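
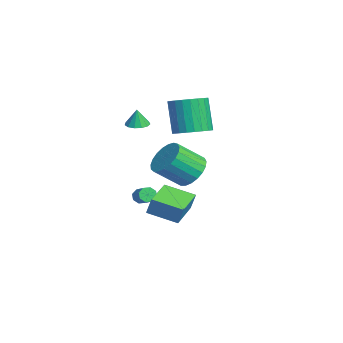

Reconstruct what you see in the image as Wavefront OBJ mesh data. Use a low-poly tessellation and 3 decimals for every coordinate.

v -1.623 -0.102 2.131
v -1.011 -0.346 2.085
v -1.557 -0.138 3.169
v -0.976 0.024 2.095
v -1.146 0.354 2.117
v -1.467 0.539 2.144
v -1.838 0.521 2.166
v -2.14 0.305 2.178
v -2.278 -0.04 2.175
v -2.208 -0.405 2.158
v -1.952 -0.674 2.132
v -1.592 -0.761 2.106
v -1.241 -0.639 2.089
v -1.908 2.821 1.263
v -0.918 2.757 1.663
v -1.742 2.636 3.678
v -2.732 2.699 3.277
v -0.98 3.17 1.663
v -1.803 3.049 3.678
v -1.183 3.53 1.602
v -2.006 3.408 3.617
v -1.496 3.782 1.489
v -2.319 3.66 3.504
v -1.872 3.887 1.342
v -2.696 3.766 3.357
v -2.254 3.83 1.182
v -3.077 3.709 3.197
v -2.583 3.62 1.035
v -3.406 3.498 3.05
v -2.809 3.288 0.923
v -3.633 3.166 2.937
v -2.898 2.884 0.862
v -3.722 2.763 2.877
v -2.837 2.471 0.862
v -3.66 2.35 2.877
v -2.634 2.112 0.923
v -3.457 1.99 2.938
v -2.321 1.86 1.036
v -3.144 1.738 3.051
v -1.944 1.754 1.183
v -2.768 1.633 3.198
v -1.563 1.811 1.343
v -2.386 1.69 3.358
v -1.234 2.022 1.49
v -2.057 1.9 3.505
v -1.007 2.354 1.603
v -1.831 2.232 3.617
v 3.462 1.881 0.773
v 3.822 1.277 -0.007
v 3.998 -0.084 1.126
v 3.638 0.519 1.907
v 4.19 1.454 0.148
v 4.366 0.093 1.281
v 4.432 1.705 0.411
v 4.608 0.343 1.545
v 4.506 1.985 0.737
v 4.682 0.624 1.871
v 4.4 2.248 1.069
v 4.576 0.887 2.203
v 4.132 2.447 1.35
v 4.308 1.086 2.484
v 3.748 2.549 1.532
v 3.923 1.187 2.665
v 3.314 2.534 1.582
v 3.49 1.173 2.715
v 2.906 2.407 1.492
v 3.082 1.046 2.625
v 2.594 2.189 1.278
v 2.77 0.827 2.411
v 2.433 1.917 0.977
v 2.608 0.556 2.11
v 2.449 1.639 0.641
v 2.625 0.278 1.774
v 2.64 1.403 0.327
v 2.816 0.042 1.46
v 2.974 1.25 0.091
v 3.15 -0.112 1.224
v 3.392 1.205 -0.027
v 3.568 -0.156 1.106
v -2.63 0.202 -3.566
v -2.447 0.42 -3.989
v -1.427 0.637 -3.437
v -1.61 0.418 -3.014
v -2.628 0.675 -3.756
v -1.608 0.892 -3.203
v -2.81 0.653 -3.411
v -1.79 0.87 -2.858
v -2.887 0.366 -3.158
v -1.867 0.583 -2.605
v -2.813 -0.017 -3.143
v -1.793 0.2 -2.591
v -2.632 -0.272 -3.377
v -1.612 -0.055 -2.824
v -2.45 -0.25 -3.722
v -1.43 -0.033 -3.169
v -2.373 0.037 -3.975
v -1.353 0.254 -3.422
v 2.095 0.467 -1.559
v 2.314 0.697 -0.569
v 2.806 1.929 -2.056
v 3.025 2.159 -1.066
v 3.835 -0.439 -1.734
v 4.054 -0.209 -0.744
v 4.546 1.023 -2.231
v 4.765 1.253 -1.241
f 2 1 4
f 2 4 3
f 4 1 5
f 4 5 3
f 5 1 6
f 5 6 3
f 6 1 7
f 6 7 3
f 7 1 8
f 7 8 3
f 8 1 9
f 8 9 3
f 9 1 10
f 9 10 3
f 10 1 11
f 10 11 3
f 11 1 12
f 11 12 3
f 12 1 13
f 12 13 3
f 13 1 2
f 13 2 3
f 15 14 18
f 15 18 16
f 16 18 19
f 16 19 17
f 18 14 20
f 18 20 19
f 19 20 21
f 19 21 17
f 20 14 22
f 20 22 21
f 21 22 23
f 21 23 17
f 22 14 24
f 22 24 23
f 23 24 25
f 23 25 17
f 24 14 26
f 24 26 25
f 25 26 27
f 25 27 17
f 26 14 28
f 26 28 27
f 27 28 29
f 27 29 17
f 28 14 30
f 28 30 29
f 29 30 31
f 29 31 17
f 30 14 32
f 30 32 31
f 31 32 33
f 31 33 17
f 32 14 34
f 32 34 33
f 33 34 35
f 33 35 17
f 34 14 36
f 34 36 35
f 35 36 37
f 35 37 17
f 36 14 38
f 36 38 37
f 37 38 39
f 37 39 17
f 38 14 40
f 38 40 39
f 39 40 41
f 39 41 17
f 40 14 42
f 40 42 41
f 41 42 43
f 41 43 17
f 42 14 44
f 42 44 43
f 43 44 45
f 43 45 17
f 44 14 46
f 44 46 45
f 45 46 47
f 45 47 17
f 46 14 15
f 46 15 47
f 47 15 16
f 47 16 17
f 49 48 52
f 49 52 50
f 50 52 53
f 50 53 51
f 52 48 54
f 52 54 53
f 53 54 55
f 53 55 51
f 54 48 56
f 54 56 55
f 55 56 57
f 55 57 51
f 56 48 58
f 56 58 57
f 57 58 59
f 57 59 51
f 58 48 60
f 58 60 59
f 59 60 61
f 59 61 51
f 60 48 62
f 60 62 61
f 61 62 63
f 61 63 51
f 62 48 64
f 62 64 63
f 63 64 65
f 63 65 51
f 64 48 66
f 64 66 65
f 65 66 67
f 65 67 51
f 66 48 68
f 66 68 67
f 67 68 69
f 67 69 51
f 68 48 70
f 68 70 69
f 69 70 71
f 69 71 51
f 70 48 72
f 70 72 71
f 71 72 73
f 71 73 51
f 72 48 74
f 72 74 73
f 73 74 75
f 73 75 51
f 74 48 76
f 74 76 75
f 75 76 77
f 75 77 51
f 76 48 78
f 76 78 77
f 77 78 79
f 77 79 51
f 78 48 49
f 78 49 79
f 79 49 50
f 79 50 51
f 81 80 84
f 81 84 82
f 82 84 85
f 82 85 83
f 84 80 86
f 84 86 85
f 85 86 87
f 85 87 83
f 86 80 88
f 86 88 87
f 87 88 89
f 87 89 83
f 88 80 90
f 88 90 89
f 89 90 91
f 89 91 83
f 90 80 92
f 90 92 91
f 91 92 93
f 91 93 83
f 92 80 94
f 92 94 93
f 93 94 95
f 93 95 83
f 94 80 96
f 94 96 95
f 95 96 97
f 95 97 83
f 96 80 81
f 96 81 97
f 97 81 82
f 97 82 83
f 99 101 98
f 102 99 98
f 98 101 100
f 100 102 98
f 99 105 101
f 103 99 102
f 103 105 99
f 101 105 100
f 104 102 100
f 100 105 104
f 104 103 102
f 105 103 104



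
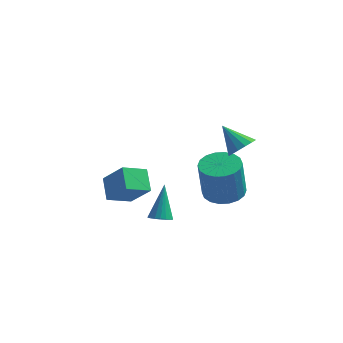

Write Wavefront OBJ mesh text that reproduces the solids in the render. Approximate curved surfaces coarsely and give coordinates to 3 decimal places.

v 3.82 -0.793 1.782
v 4.244 -0.983 2.319
v 2.86 -0.347 2.698
v 4.335 -0.635 2.245
v 4.288 -0.329 2.046
v 4.116 -0.148 1.777
v 3.864 -0.14 1.509
v 3.601 -0.306 1.315
v 3.396 -0.604 1.245
v 3.305 -0.952 1.32
v 3.352 -1.258 1.518
v 3.525 -1.439 1.787
v 3.776 -1.447 2.055
v 4.039 -1.281 2.25
v 0.269 -0.641 -3.444
v 0.616 -0.265 -3.671
v 0.211 0.321 -1.936
v 0.391 -0.179 -3.735
v 0.142 -0.184 -3.741
v -0.082 -0.279 -3.688
v -0.236 -0.447 -3.587
v -0.291 -0.653 -3.458
v -0.235 -0.856 -3.326
v -0.079 -1.017 -3.217
v 0.146 -1.104 -3.153
v 0.395 -1.099 -3.147
v 0.619 -1.003 -3.2
v 0.774 -0.836 -3.301
v 0.828 -0.63 -3.43
v 0.772 -0.426 -3.562
v 3.008 -0.456 -1.333
v 3.741 -1.043 -1.364
v 3.605 -1.312 0.522
v 2.872 -0.724 0.553
v 3.922 -0.672 -1.298
v 3.786 -0.941 0.588
v 3.922 -0.258 -1.239
v 3.786 -0.527 0.647
v 3.741 0.117 -1.199
v 3.605 -0.152 0.688
v 3.415 0.379 -1.185
v 3.279 0.11 0.701
v 3.008 0.475 -1.2
v 2.872 0.206 0.686
v 2.601 0.387 -1.242
v 2.465 0.118 0.644
v 2.275 0.132 -1.302
v 2.139 -0.137 0.584
v 2.094 -0.239 -1.368
v 1.958 -0.508 0.518
v 2.094 -0.653 -1.427
v 1.958 -0.922 0.459
v 2.275 -1.028 -1.468
v 2.139 -1.297 0.419
v 2.601 -1.29 -1.481
v 2.465 -1.559 0.405
v 3.008 -1.386 -1.466
v 2.872 -1.655 0.42
v 3.415 -1.298 -1.424
v 3.279 -1.567 0.462
v -2.388 0.294 -3.374
v -2.812 1.229 -2.697
v -1.499 1.064 -3.88
v -1.923 1.999 -3.203
v -1.377 -0.099 -2.197
v -1.801 0.836 -1.52
v -0.488 0.671 -2.703
v -0.912 1.606 -2.026
f 2 1 4
f 2 4 3
f 4 1 5
f 4 5 3
f 5 1 6
f 5 6 3
f 6 1 7
f 6 7 3
f 7 1 8
f 7 8 3
f 8 1 9
f 8 9 3
f 9 1 10
f 9 10 3
f 10 1 11
f 10 11 3
f 11 1 12
f 11 12 3
f 12 1 13
f 12 13 3
f 13 1 14
f 13 14 3
f 14 1 2
f 14 2 3
f 16 15 18
f 16 18 17
f 18 15 19
f 18 19 17
f 19 15 20
f 19 20 17
f 20 15 21
f 20 21 17
f 21 15 22
f 21 22 17
f 22 15 23
f 22 23 17
f 23 15 24
f 23 24 17
f 24 15 25
f 24 25 17
f 25 15 26
f 25 26 17
f 26 15 27
f 26 27 17
f 27 15 28
f 27 28 17
f 28 15 29
f 28 29 17
f 29 15 30
f 29 30 17
f 30 15 16
f 30 16 17
f 32 31 35
f 32 35 33
f 33 35 36
f 33 36 34
f 35 31 37
f 35 37 36
f 36 37 38
f 36 38 34
f 37 31 39
f 37 39 38
f 38 39 40
f 38 40 34
f 39 31 41
f 39 41 40
f 40 41 42
f 40 42 34
f 41 31 43
f 41 43 42
f 42 43 44
f 42 44 34
f 43 31 45
f 43 45 44
f 44 45 46
f 44 46 34
f 45 31 47
f 45 47 46
f 46 47 48
f 46 48 34
f 47 31 49
f 47 49 48
f 48 49 50
f 48 50 34
f 49 31 51
f 49 51 50
f 50 51 52
f 50 52 34
f 51 31 53
f 51 53 52
f 52 53 54
f 52 54 34
f 53 31 55
f 53 55 54
f 54 55 56
f 54 56 34
f 55 31 57
f 55 57 56
f 56 57 58
f 56 58 34
f 57 31 59
f 57 59 58
f 58 59 60
f 58 60 34
f 59 31 32
f 59 32 60
f 60 32 33
f 60 33 34
f 62 64 61
f 65 62 61
f 61 64 63
f 63 65 61
f 62 68 64
f 66 62 65
f 66 68 62
f 64 68 63
f 67 65 63
f 63 68 67
f 67 66 65
f 68 66 67



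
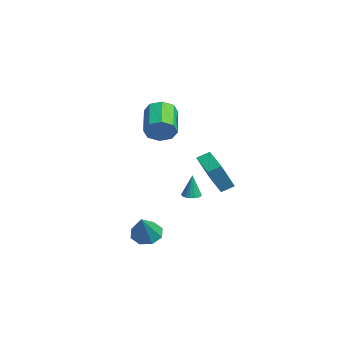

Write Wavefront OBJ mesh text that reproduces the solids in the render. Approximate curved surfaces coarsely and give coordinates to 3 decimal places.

v -2.651 1.328 -2.784
v -2.313 0.869 -2.785
v -2.589 1.372 -1.256
v -2.139 1.078 -2.798
v -2.081 1.345 -2.807
v -2.155 1.608 -2.812
v -2.341 1.807 -2.81
v -2.599 1.896 -2.802
v -2.869 1.855 -2.79
v -3.088 1.694 -2.777
v -3.208 1.449 -2.765
v -3.199 1.176 -2.758
v -3.065 0.938 -2.756
v -2.836 0.79 -2.761
v -2.565 0.765 -2.772
v -1.153 1.895 -0.936
v -1.094 2.644 -0.56
v 0.517 2.004 -1.415
v 0.576 2.753 -1.039
v -0.576 0.947 0.859
v -0.517 1.696 1.235
v 1.094 1.056 0.38
v 1.153 1.805 0.756
v -0.059 -1.212 3.216
v 0.394 -0.622 3.758
v -1.347 -0.079 4.625
v -1.801 -0.668 4.084
v 0.185 -0.327 3.153
v -1.556 0.216 4.021
v -0.167 -0.55 2.586
v -1.908 -0.007 3.453
v -0.456 -1.161 2.388
v -2.198 -0.617 3.255
v -0.513 -1.801 2.675
v -2.254 -1.258 3.542
v -0.304 -2.096 3.279
v -2.045 -1.553 4.147
v 0.048 -1.873 3.847
v -1.693 -1.33 4.714
v 0.338 -1.263 4.045
v -1.404 -0.719 4.912
v 1.469 -2.45 -3.552
v 1.942 -2.985 -4.099
v 2.571 -3.05 -2.008
v 2.214 -2.354 -4.047
v 2.049 -1.779 -3.706
v 1.544 -1.597 -3.274
v 0.995 -1.914 -3.005
v 0.723 -2.545 -3.056
v 0.888 -3.12 -3.398
v 1.393 -3.302 -3.83
f 2 1 4
f 2 4 3
f 4 1 5
f 4 5 3
f 5 1 6
f 5 6 3
f 6 1 7
f 6 7 3
f 7 1 8
f 7 8 3
f 8 1 9
f 8 9 3
f 9 1 10
f 9 10 3
f 10 1 11
f 10 11 3
f 11 1 12
f 11 12 3
f 12 1 13
f 12 13 3
f 13 1 14
f 13 14 3
f 14 1 15
f 14 15 3
f 15 1 2
f 15 2 3
f 17 19 16
f 20 17 16
f 16 19 18
f 18 20 16
f 17 23 19
f 21 17 20
f 21 23 17
f 19 23 18
f 22 20 18
f 18 23 22
f 22 21 20
f 23 21 22
f 25 24 28
f 25 28 26
f 26 28 29
f 26 29 27
f 28 24 30
f 28 30 29
f 29 30 31
f 29 31 27
f 30 24 32
f 30 32 31
f 31 32 33
f 31 33 27
f 32 24 34
f 32 34 33
f 33 34 35
f 33 35 27
f 34 24 36
f 34 36 35
f 35 36 37
f 35 37 27
f 36 24 38
f 36 38 37
f 37 38 39
f 37 39 27
f 38 24 40
f 38 40 39
f 39 40 41
f 39 41 27
f 40 24 25
f 40 25 41
f 41 25 26
f 41 26 27
f 43 42 45
f 43 45 44
f 45 42 46
f 45 46 44
f 46 42 47
f 46 47 44
f 47 42 48
f 47 48 44
f 48 42 49
f 48 49 44
f 49 42 50
f 49 50 44
f 50 42 51
f 50 51 44
f 51 42 43
f 51 43 44



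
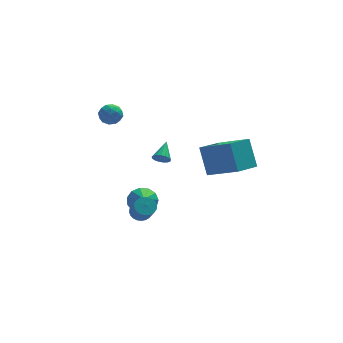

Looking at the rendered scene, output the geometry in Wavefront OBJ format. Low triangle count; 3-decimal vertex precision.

v -2.618 0.818 -1.515
v -2.215 1.256 -0.895
v -2.782 -0.718 -0.325
v -2.688 1.348 -0.842
v -3.139 1.271 -1.002
v -3.424 1.051 -1.326
v -3.454 0.756 -1.709
v -3.218 0.481 -2.032
v -2.792 0.313 -2.19
v -2.311 0.305 -2.134
v -1.927 0.46 -1.882
v -1.763 0.729 -1.513
v -1.87 1.025 -1.145
v -3.258 -2.612 0.007
v -3.005 -2.181 0.337
v -2.868 -3.016 1.324
v -3.122 -3.448 0.993
v -3.231 -2.153 0.391
v -3.094 -2.988 1.378
v -3.461 -2.196 0.387
v -3.324 -3.031 1.374
v -3.66 -2.301 0.325
v -3.524 -3.136 1.312
v -3.799 -2.455 0.215
v -3.662 -3.29 1.202
v -3.854 -2.632 0.073
v -3.718 -3.467 1.06
v -3.82 -2.806 -0.08
v -3.683 -3.641 0.907
v -3.699 -2.951 -0.219
v -3.563 -3.786 0.768
v -3.512 -3.044 -0.324
v -3.375 -3.879 0.663
v -3.286 -3.072 -0.378
v -3.149 -3.907 0.609
v -3.056 -3.029 -0.374
v -2.919 -3.864 0.613
v -2.856 -2.924 -0.312
v -2.72 -3.759 0.675
v -2.718 -2.77 -0.202
v -2.581 -3.605 0.785
v -2.662 -2.593 -0.06
v -2.526 -3.428 0.927
v -2.697 -2.419 0.093
v -2.56 -3.254 1.08
v -2.817 -2.274 0.232
v -2.681 -3.109 1.219
v -1.471 1.517 1.245
v -1.292 1.73 0.794
v -1.009 2.543 1.915
v -1.527 1.822 0.816
v -1.75 1.844 0.935
v -1.908 1.791 1.126
v -1.967 1.675 1.344
v -1.911 1.523 1.539
v -1.755 1.369 1.667
v -1.534 1.249 1.698
v -1.298 1.191 1.626
v -1.102 1.207 1.466
v -0.99 1.294 1.255
v -0.988 1.432 1.043
v -1.097 1.589 0.876
v -3.708 4.318 3.711
v -3.262 3.806 3.455
v -4.498 3.494 3.985
v -4.052 2.982 3.729
v -3.882 3.34 4.336
v -3.394 3.849 4.167
v -4.366 3.451 3.273
v -3.878 3.96 3.104
v -3.669 3.27 3.184
v -3.37 3.201 3.841
v -4.39 4.099 3.599
v -4.091 4.03 4.256
v -3.416 4.134 3.559
v -4.344 3.166 3.881
v -4.244 3.376 4.238
v -3.982 3.075 4.087
v -3.493 4.16 3.978
v -3.231 3.859 3.827
v -3.595 3.585 4.345
v -4.529 3.441 3.613
v -4.267 3.14 3.462
v -3.778 4.225 3.353
v -3.516 3.924 3.202
v -4.165 3.715 3.095
v -3.393 3.518 3.249
v -3.857 3.034 3.41
v -4.042 3.31 3.142
v -3.755 3.609 3.043
v -3.217 3.478 3.636
v -3.681 2.994 3.796
v -3.581 3.204 4.154
v -3.294 3.503 4.054
v -3.456 3.163 3.476
v -4.079 4.306 3.644
v -4.543 3.822 3.804
v -4.466 3.797 3.386
v -4.179 4.096 3.286
v -3.903 4.266 4.03
v -4.367 3.782 4.191
v -4.005 3.691 4.397
v -3.718 3.99 4.298
v -4.304 4.137 3.964
v 0.103 -3.267 2.858
v -0.138 -2.375 4.403
v 1.293 -2.299 2.485
v 1.053 -1.407 4.029
v 1.447 -4.553 3.811
v 1.207 -3.661 5.355
v 2.638 -3.585 3.437
v 2.397 -2.693 4.982
f 2 1 4
f 2 4 3
f 4 1 5
f 4 5 3
f 5 1 6
f 5 6 3
f 6 1 7
f 6 7 3
f 7 1 8
f 7 8 3
f 8 1 9
f 8 9 3
f 9 1 10
f 9 10 3
f 10 1 11
f 10 11 3
f 11 1 12
f 11 12 3
f 12 1 13
f 12 13 3
f 13 1 2
f 13 2 3
f 15 14 18
f 15 18 16
f 16 18 19
f 16 19 17
f 18 14 20
f 18 20 19
f 19 20 21
f 19 21 17
f 20 14 22
f 20 22 21
f 21 22 23
f 21 23 17
f 22 14 24
f 22 24 23
f 23 24 25
f 23 25 17
f 24 14 26
f 24 26 25
f 25 26 27
f 25 27 17
f 26 14 28
f 26 28 27
f 27 28 29
f 27 29 17
f 28 14 30
f 28 30 29
f 29 30 31
f 29 31 17
f 30 14 32
f 30 32 31
f 31 32 33
f 31 33 17
f 32 14 34
f 32 34 33
f 33 34 35
f 33 35 17
f 34 14 36
f 34 36 35
f 35 36 37
f 35 37 17
f 36 14 38
f 36 38 37
f 37 38 39
f 37 39 17
f 38 14 40
f 38 40 39
f 39 40 41
f 39 41 17
f 40 14 42
f 40 42 41
f 41 42 43
f 41 43 17
f 42 14 44
f 42 44 43
f 43 44 45
f 43 45 17
f 44 14 46
f 44 46 45
f 45 46 47
f 45 47 17
f 46 14 15
f 46 15 47
f 47 15 16
f 47 16 17
f 49 48 51
f 49 51 50
f 51 48 52
f 51 52 50
f 52 48 53
f 52 53 50
f 53 48 54
f 53 54 50
f 54 48 55
f 54 55 50
f 55 48 56
f 55 56 50
f 56 48 57
f 56 57 50
f 57 48 58
f 57 58 50
f 58 48 59
f 58 59 50
f 59 48 60
f 59 60 50
f 60 48 61
f 60 61 50
f 61 48 62
f 61 62 50
f 62 48 49
f 62 49 50
f 63 100 79
f 100 74 103
f 79 103 68
f 100 103 79
f 63 79 75
f 79 68 80
f 75 80 64
f 79 80 75
f 63 75 84
f 75 64 85
f 84 85 70
f 75 85 84
f 63 84 96
f 84 70 99
f 96 99 73
f 84 99 96
f 63 96 100
f 96 73 104
f 100 104 74
f 96 104 100
f 64 80 91
f 80 68 94
f 91 94 72
f 80 94 91
f 68 103 81
f 103 74 102
f 81 102 67
f 103 102 81
f 74 104 101
f 104 73 97
f 101 97 65
f 104 97 101
f 73 99 98
f 99 70 86
f 98 86 69
f 99 86 98
f 70 85 90
f 85 64 87
f 90 87 71
f 85 87 90
f 66 92 78
f 92 72 93
f 78 93 67
f 92 93 78
f 66 78 76
f 78 67 77
f 76 77 65
f 78 77 76
f 66 76 83
f 76 65 82
f 83 82 69
f 76 82 83
f 66 83 88
f 83 69 89
f 88 89 71
f 83 89 88
f 66 88 92
f 88 71 95
f 92 95 72
f 88 95 92
f 67 93 81
f 93 72 94
f 81 94 68
f 93 94 81
f 65 77 101
f 77 67 102
f 101 102 74
f 77 102 101
f 69 82 98
f 82 65 97
f 98 97 73
f 82 97 98
f 71 89 90
f 89 69 86
f 90 86 70
f 89 86 90
f 72 95 91
f 95 71 87
f 91 87 64
f 95 87 91
f 106 108 105
f 109 106 105
f 105 108 107
f 107 109 105
f 106 112 108
f 110 106 109
f 110 112 106
f 108 112 107
f 111 109 107
f 107 112 111
f 111 110 109
f 112 110 111



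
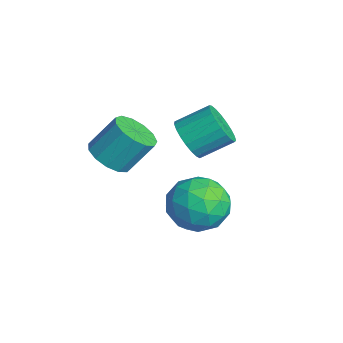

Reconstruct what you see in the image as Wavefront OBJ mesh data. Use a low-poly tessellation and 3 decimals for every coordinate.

v -3.12 -1.911 0.81
v -2.852 -1.638 0.285
v -2.732 -0.756 0.804
v -3 -1.029 1.33
v -3.114 -1.581 0.25
v -2.994 -0.7 0.769
v -3.377 -1.582 0.312
v -3.257 -0.701 0.831
v -3.595 -1.639 0.46
v -3.475 -0.758 0.979
v -3.732 -1.744 0.668
v -3.612 -0.862 1.188
v -3.763 -1.877 0.902
v -3.643 -0.996 1.421
v -3.682 -2.016 1.119
v -3.562 -1.135 1.638
v -3.505 -2.137 1.283
v -3.385 -1.256 1.802
v -3.26 -2.219 1.365
v -3.14 -1.337 1.885
v -2.992 -2.247 1.352
v -2.872 -1.366 1.871
v -2.746 -2.217 1.244
v -2.626 -1.336 1.764
v -2.564 -2.135 1.062
v -2.444 -1.253 1.581
v -2.479 -2.013 0.836
v -2.359 -1.132 1.356
v -2.504 -1.874 0.606
v -2.384 -0.993 1.125
v -2.636 -1.741 0.411
v -2.516 -0.86 0.93
v -0.651 -2.128 1.181
v -0.059 -1.795 0.667
v -0.841 -3.165 0.293
v -0.249 -2.832 -0.221
v -0.022 -3.166 0.528
v 0.095 -2.525 1.077
v -0.995 -2.435 -0.117
v -0.878 -1.794 0.432
v -0.272 -1.985 -0.136
v 0.329 -2.437 0.263
v -1.229 -2.523 0.697
v -0.628 -2.975 1.096
v -0.338 -1.871 1.002
v -0.562 -3.089 -0.042
v -0.428 -3.286 0.399
v -0.081 -3.09 0.096
v -0.247 -2.3 1.243
v 0.1 -2.104 0.941
v 0.122 -2.91 0.86
v -1 -2.856 0.019
v -0.653 -2.66 -0.283
v -0.819 -1.87 0.864
v -0.472 -1.674 0.561
v -1.022 -2.05 0.1
v -0.116 -1.787 0.228
v -0.227 -2.396 -0.294
v -0.666 -2.162 -0.233
v -0.597 -1.786 0.089
v 0.238 -2.052 0.462
v 0.126 -2.662 -0.06
v 0.259 -2.858 0.381
v 0.329 -2.482 0.704
v 0.113 -2.164 -0.01
v -1.026 -2.298 1.02
v -1.138 -2.908 0.498
v -1.229 -2.478 0.256
v -1.159 -2.102 0.579
v -0.673 -2.564 1.254
v -0.784 -3.173 0.732
v -0.303 -3.174 0.871
v -0.234 -2.798 1.193
v -1.013 -2.796 0.97
v -2.709 -4.071 0.918
v -2.109 -4.293 1.036
v -2.032 -3.61 1.921
v -2.631 -3.389 1.802
v -2.071 -4.006 0.811
v -1.993 -3.324 1.696
v -2.235 -3.74 0.621
v -2.157 -3.058 1.505
v -2.55 -3.579 0.524
v -2.472 -2.897 1.409
v -2.915 -3.574 0.553
v -2.837 -2.892 1.437
v -3.214 -3.728 0.697
v -3.137 -3.045 1.582
v -3.354 -3.99 0.911
v -3.276 -3.307 1.796
v -3.288 -4.278 1.128
v -3.21 -3.595 2.013
v -3.039 -4.5 1.278
v -2.961 -3.818 2.162
v -2.685 -4.587 1.313
v -2.607 -3.904 2.198
v -2.338 -4.509 1.223
v -2.26 -3.827 2.108
f 2 1 5
f 2 5 3
f 3 5 6
f 3 6 4
f 5 1 7
f 5 7 6
f 6 7 8
f 6 8 4
f 7 1 9
f 7 9 8
f 8 9 10
f 8 10 4
f 9 1 11
f 9 11 10
f 10 11 12
f 10 12 4
f 11 1 13
f 11 13 12
f 12 13 14
f 12 14 4
f 13 1 15
f 13 15 14
f 14 15 16
f 14 16 4
f 15 1 17
f 15 17 16
f 16 17 18
f 16 18 4
f 17 1 19
f 17 19 18
f 18 19 20
f 18 20 4
f 19 1 21
f 19 21 20
f 20 21 22
f 20 22 4
f 21 1 23
f 21 23 22
f 22 23 24
f 22 24 4
f 23 1 25
f 23 25 24
f 24 25 26
f 24 26 4
f 25 1 27
f 25 27 26
f 26 27 28
f 26 28 4
f 27 1 29
f 27 29 28
f 28 29 30
f 28 30 4
f 29 1 31
f 29 31 30
f 30 31 32
f 30 32 4
f 31 1 2
f 31 2 32
f 32 2 3
f 32 3 4
f 33 70 49
f 70 44 73
f 49 73 38
f 70 73 49
f 33 49 45
f 49 38 50
f 45 50 34
f 49 50 45
f 33 45 54
f 45 34 55
f 54 55 40
f 45 55 54
f 33 54 66
f 54 40 69
f 66 69 43
f 54 69 66
f 33 66 70
f 66 43 74
f 70 74 44
f 66 74 70
f 34 50 61
f 50 38 64
f 61 64 42
f 50 64 61
f 38 73 51
f 73 44 72
f 51 72 37
f 73 72 51
f 44 74 71
f 74 43 67
f 71 67 35
f 74 67 71
f 43 69 68
f 69 40 56
f 68 56 39
f 69 56 68
f 40 55 60
f 55 34 57
f 60 57 41
f 55 57 60
f 36 62 48
f 62 42 63
f 48 63 37
f 62 63 48
f 36 48 46
f 48 37 47
f 46 47 35
f 48 47 46
f 36 46 53
f 46 35 52
f 53 52 39
f 46 52 53
f 36 53 58
f 53 39 59
f 58 59 41
f 53 59 58
f 36 58 62
f 58 41 65
f 62 65 42
f 58 65 62
f 37 63 51
f 63 42 64
f 51 64 38
f 63 64 51
f 35 47 71
f 47 37 72
f 71 72 44
f 47 72 71
f 39 52 68
f 52 35 67
f 68 67 43
f 52 67 68
f 41 59 60
f 59 39 56
f 60 56 40
f 59 56 60
f 42 65 61
f 65 41 57
f 61 57 34
f 65 57 61
f 76 75 79
f 76 79 77
f 77 79 80
f 77 80 78
f 79 75 81
f 79 81 80
f 80 81 82
f 80 82 78
f 81 75 83
f 81 83 82
f 82 83 84
f 82 84 78
f 83 75 85
f 83 85 84
f 84 85 86
f 84 86 78
f 85 75 87
f 85 87 86
f 86 87 88
f 86 88 78
f 87 75 89
f 87 89 88
f 88 89 90
f 88 90 78
f 89 75 91
f 89 91 90
f 90 91 92
f 90 92 78
f 91 75 93
f 91 93 92
f 92 93 94
f 92 94 78
f 93 75 95
f 93 95 94
f 94 95 96
f 94 96 78
f 95 75 97
f 95 97 96
f 96 97 98
f 96 98 78
f 97 75 76
f 97 76 98
f 98 76 77
f 98 77 78



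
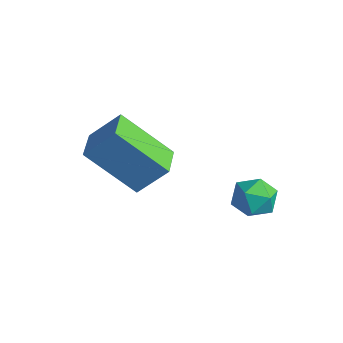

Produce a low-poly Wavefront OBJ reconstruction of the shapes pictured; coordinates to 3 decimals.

v 1.456 -0.057 -0.527
v 1.772 0.161 0.089
v 1.348 -1.141 -0.089
v 1.664 -0.923 0.527
v 1.001 -0.683 0.356
v 1.068 -0.014 0.085
v 2.052 -0.966 -0.085
v 2.119 -0.297 -0.356
v 2.141 -0.401 0.362
v 1.491 -0.227 0.634
v 1.629 -0.753 -0.634
v 0.979 -0.579 -0.362
v -1.341 -2.195 -0.105
v -2.479 -3.175 1.29
v -0.798 -1.483 0.838
v -1.936 -2.464 2.233
v -0.564 -2.936 0.007
v -1.702 -3.917 1.402
v -0.021 -2.225 0.95
v -1.159 -3.205 2.345
f 1 12 6
f 1 6 2
f 1 2 8
f 1 8 11
f 1 11 12
f 2 6 10
f 6 12 5
f 12 11 3
f 11 8 7
f 8 2 9
f 4 10 5
f 4 5 3
f 4 3 7
f 4 7 9
f 4 9 10
f 5 10 6
f 3 5 12
f 7 3 11
f 9 7 8
f 10 9 2
f 14 16 13
f 17 14 13
f 13 16 15
f 15 17 13
f 14 20 16
f 18 14 17
f 18 20 14
f 16 20 15
f 19 17 15
f 15 20 19
f 19 18 17
f 20 18 19



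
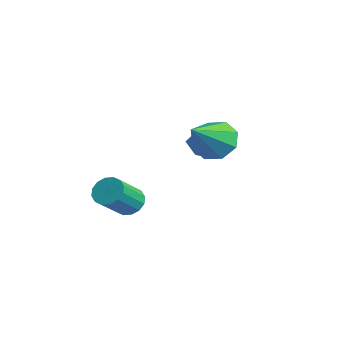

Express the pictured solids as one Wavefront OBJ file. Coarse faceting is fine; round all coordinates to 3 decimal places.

v 2.676 0.425 2.921
v 3.599 0.891 2.809
v 3.584 -1.085 4.119
v 3.199 1.155 3.445
v 2.493 0.991 3.774
v 1.894 0.495 3.604
v 1.753 -0.042 3.034
v 2.152 -0.306 2.398
v 2.858 -0.142 2.069
v 3.457 0.354 2.239
v -0.241 0.953 0.923
v -1.17 0.946 1.343
v -0.489 2.037 0.396
v -1.418 2.029 0.816
v 0.198 1.531 1.904
v -0.731 1.523 2.324
v -0.05 2.614 1.377
v -0.979 2.607 1.797
v -2.057 -1.273 -2.135
v -1.633 -0.721 -1.782
v -0.959 -1.976 -0.632
v -1.383 -2.527 -0.985
v -1.984 -0.727 -1.582
v -1.31 -1.982 -0.433
v -2.354 -0.879 -1.531
v -1.681 -2.134 -0.381
v -2.645 -1.136 -1.641
v -1.972 -2.391 -0.492
v -2.778 -1.43 -1.884
v -2.105 -2.685 -0.734
v -2.718 -1.682 -2.194
v -2.045 -2.936 -1.044
v -2.481 -1.824 -2.488
v -1.807 -3.079 -1.338
v -2.13 -1.818 -2.687
v -1.456 -3.073 -1.538
v -1.759 -1.666 -2.739
v -1.086 -2.921 -1.589
v -1.468 -1.409 -2.628
v -0.795 -2.664 -1.479
v -1.335 -1.115 -2.386
v -0.662 -2.37 -1.236
v -1.395 -0.864 -2.076
v -0.722 -2.118 -0.926
f 2 1 4
f 2 4 3
f 4 1 5
f 4 5 3
f 5 1 6
f 5 6 3
f 6 1 7
f 6 7 3
f 7 1 8
f 7 8 3
f 8 1 9
f 8 9 3
f 9 1 10
f 9 10 3
f 10 1 2
f 10 2 3
f 12 14 11
f 15 12 11
f 11 14 13
f 13 15 11
f 12 18 14
f 16 12 15
f 16 18 12
f 14 18 13
f 17 15 13
f 13 18 17
f 17 16 15
f 18 16 17
f 20 19 23
f 20 23 21
f 21 23 24
f 21 24 22
f 23 19 25
f 23 25 24
f 24 25 26
f 24 26 22
f 25 19 27
f 25 27 26
f 26 27 28
f 26 28 22
f 27 19 29
f 27 29 28
f 28 29 30
f 28 30 22
f 29 19 31
f 29 31 30
f 30 31 32
f 30 32 22
f 31 19 33
f 31 33 32
f 32 33 34
f 32 34 22
f 33 19 35
f 33 35 34
f 34 35 36
f 34 36 22
f 35 19 37
f 35 37 36
f 36 37 38
f 36 38 22
f 37 19 39
f 37 39 38
f 38 39 40
f 38 40 22
f 39 19 41
f 39 41 40
f 40 41 42
f 40 42 22
f 41 19 43
f 41 43 42
f 42 43 44
f 42 44 22
f 43 19 20
f 43 20 44
f 44 20 21
f 44 21 22



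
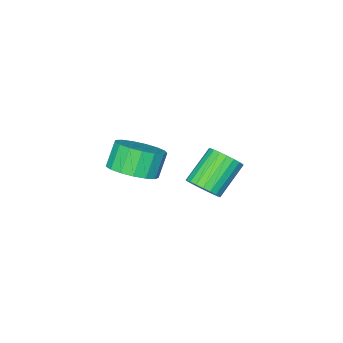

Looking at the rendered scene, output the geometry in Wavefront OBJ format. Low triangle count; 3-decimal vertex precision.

v 3.87 -2.199 1.763
v 4.804 -2.38 2.275
v 4.184 -2.541 3.349
v 3.25 -2.361 2.837
v 4.738 -1.868 2.315
v 4.118 -2.03 3.388
v 4.473 -1.433 2.227
v 3.853 -1.595 3.301
v 4.071 -1.173 2.034
v 3.451 -1.335 3.107
v 3.622 -1.148 1.778
v 3.002 -1.31 2.852
v 3.23 -1.364 1.519
v 2.61 -1.526 2.593
v 2.985 -1.771 1.316
v 2.365 -1.933 2.39
v 2.942 -2.277 1.216
v 2.322 -2.438 2.289
v 3.112 -2.764 1.241
v 2.492 -2.926 2.314
v 3.456 -3.122 1.385
v 2.836 -3.284 2.458
v 3.894 -3.269 1.616
v 3.274 -3.431 2.69
v 4.327 -3.17 1.881
v 3.707 -3.332 2.954
v 4.655 -2.85 2.119
v 4.035 -3.011 3.192
v 0.015 -2.178 -1.345
v 0.443 -1.711 -0.809
v -0.987 -1.815 0.422
v -1.415 -2.282 -0.115
v 0.27 -1.473 -0.989
v -1.16 -1.577 0.241
v 0.054 -1.357 -1.231
v -1.377 -1.461 -0.001
v -0.17 -1.383 -1.493
v -1.6 -1.486 -0.263
v -0.361 -1.546 -1.73
v -1.792 -1.65 -0.499
v -0.487 -1.819 -1.899
v -1.918 -1.922 -0.669
v -0.527 -2.153 -1.973
v -1.957 -2.257 -0.743
v -0.472 -2.492 -1.939
v -1.903 -2.596 -0.708
v -0.334 -2.777 -1.802
v -1.764 -2.881 -0.571
v -0.135 -2.958 -1.586
v -1.565 -3.062 -0.355
v 0.09 -3.005 -1.328
v -1.34 -3.108 -0.097
v 0.302 -2.908 -1.073
v -1.128 -3.012 0.157
v 0.465 -2.685 -0.866
v -0.966 -2.789 0.365
v 0.549 -2.375 -0.741
v -0.881 -2.478 0.49
v 0.542 -2.03 -0.721
v -0.889 -2.134 0.51
f 2 1 5
f 2 5 3
f 3 5 6
f 3 6 4
f 5 1 7
f 5 7 6
f 6 7 8
f 6 8 4
f 7 1 9
f 7 9 8
f 8 9 10
f 8 10 4
f 9 1 11
f 9 11 10
f 10 11 12
f 10 12 4
f 11 1 13
f 11 13 12
f 12 13 14
f 12 14 4
f 13 1 15
f 13 15 14
f 14 15 16
f 14 16 4
f 15 1 17
f 15 17 16
f 16 17 18
f 16 18 4
f 17 1 19
f 17 19 18
f 18 19 20
f 18 20 4
f 19 1 21
f 19 21 20
f 20 21 22
f 20 22 4
f 21 1 23
f 21 23 22
f 22 23 24
f 22 24 4
f 23 1 25
f 23 25 24
f 24 25 26
f 24 26 4
f 25 1 27
f 25 27 26
f 26 27 28
f 26 28 4
f 27 1 2
f 27 2 28
f 28 2 3
f 28 3 4
f 30 29 33
f 30 33 31
f 31 33 34
f 31 34 32
f 33 29 35
f 33 35 34
f 34 35 36
f 34 36 32
f 35 29 37
f 35 37 36
f 36 37 38
f 36 38 32
f 37 29 39
f 37 39 38
f 38 39 40
f 38 40 32
f 39 29 41
f 39 41 40
f 40 41 42
f 40 42 32
f 41 29 43
f 41 43 42
f 42 43 44
f 42 44 32
f 43 29 45
f 43 45 44
f 44 45 46
f 44 46 32
f 45 29 47
f 45 47 46
f 46 47 48
f 46 48 32
f 47 29 49
f 47 49 48
f 48 49 50
f 48 50 32
f 49 29 51
f 49 51 50
f 50 51 52
f 50 52 32
f 51 29 53
f 51 53 52
f 52 53 54
f 52 54 32
f 53 29 55
f 53 55 54
f 54 55 56
f 54 56 32
f 55 29 57
f 55 57 56
f 56 57 58
f 56 58 32
f 57 29 59
f 57 59 58
f 58 59 60
f 58 60 32
f 59 29 30
f 59 30 60
f 60 30 31
f 60 31 32



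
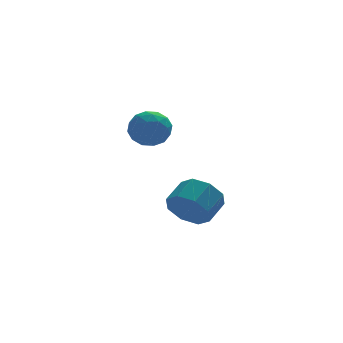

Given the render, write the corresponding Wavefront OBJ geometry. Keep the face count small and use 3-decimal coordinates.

v 2.84 3.465 1.46
v 3.388 2.951 0.724
v 1.832 2.109 1.656
v 2.38 1.595 0.92
v 2.821 1.809 1.85
v 3.444 2.648 1.729
v 1.776 2.412 0.651
v 2.399 3.251 0.53
v 2.731 2.301 0.224
v 3.376 1.928 0.965
v 1.844 3.132 1.415
v 2.489 2.759 2.156
v 3.203 3.327 1.075
v 2.017 1.733 1.305
v 2.277 1.859 1.852
v 2.599 1.557 1.42
v 3.235 3.149 1.666
v 3.558 2.847 1.233
v 3.224 2.175 1.895
v 1.662 2.213 1.147
v 1.985 1.911 0.714
v 2.621 3.503 0.96
v 2.943 3.201 0.528
v 1.996 2.885 0.485
v 3.138 2.643 0.348
v 2.546 1.846 0.464
v 2.191 2.326 0.305
v 2.557 2.819 0.234
v 3.518 2.424 0.784
v 2.925 1.627 0.899
v 3.184 1.753 1.446
v 3.551 2.245 1.375
v 3.131 2.041 0.49
v 2.295 3.433 1.481
v 1.702 2.636 1.596
v 1.669 2.815 1.005
v 2.036 3.307 0.934
v 2.674 3.214 1.916
v 2.082 2.417 2.032
v 2.663 2.241 2.146
v 3.029 2.734 2.075
v 2.089 3.019 1.89
v 2.779 -2.787 -1.682
v 3.571 -3.277 -2.209
v 4.453 -2.502 -1.605
v 3.661 -2.013 -1.078
v 3.279 -2.629 -2.615
v 4.16 -1.854 -2.011
v 2.694 -2.073 -2.474
v 3.576 -1.298 -1.87
v 2.159 -1.936 -1.869
v 3.041 -1.161 -1.265
v 1.987 -2.298 -1.155
v 2.869 -1.523 -0.551
v 2.28 -2.946 -0.749
v 3.161 -2.171 -0.145
v 2.864 -3.502 -0.89
v 3.746 -2.727 -0.286
v 3.399 -3.639 -1.495
v 4.281 -2.864 -0.891
f 1 38 17
f 38 12 41
f 17 41 6
f 38 41 17
f 1 17 13
f 17 6 18
f 13 18 2
f 17 18 13
f 1 13 22
f 13 2 23
f 22 23 8
f 13 23 22
f 1 22 34
f 22 8 37
f 34 37 11
f 22 37 34
f 1 34 38
f 34 11 42
f 38 42 12
f 34 42 38
f 2 18 29
f 18 6 32
f 29 32 10
f 18 32 29
f 6 41 19
f 41 12 40
f 19 40 5
f 41 40 19
f 12 42 39
f 42 11 35
f 39 35 3
f 42 35 39
f 11 37 36
f 37 8 24
f 36 24 7
f 37 24 36
f 8 23 28
f 23 2 25
f 28 25 9
f 23 25 28
f 4 30 16
f 30 10 31
f 16 31 5
f 30 31 16
f 4 16 14
f 16 5 15
f 14 15 3
f 16 15 14
f 4 14 21
f 14 3 20
f 21 20 7
f 14 20 21
f 4 21 26
f 21 7 27
f 26 27 9
f 21 27 26
f 4 26 30
f 26 9 33
f 30 33 10
f 26 33 30
f 5 31 19
f 31 10 32
f 19 32 6
f 31 32 19
f 3 15 39
f 15 5 40
f 39 40 12
f 15 40 39
f 7 20 36
f 20 3 35
f 36 35 11
f 20 35 36
f 9 27 28
f 27 7 24
f 28 24 8
f 27 24 28
f 10 33 29
f 33 9 25
f 29 25 2
f 33 25 29
f 44 43 47
f 44 47 45
f 45 47 48
f 45 48 46
f 47 43 49
f 47 49 48
f 48 49 50
f 48 50 46
f 49 43 51
f 49 51 50
f 50 51 52
f 50 52 46
f 51 43 53
f 51 53 52
f 52 53 54
f 52 54 46
f 53 43 55
f 53 55 54
f 54 55 56
f 54 56 46
f 55 43 57
f 55 57 56
f 56 57 58
f 56 58 46
f 57 43 59
f 57 59 58
f 58 59 60
f 58 60 46
f 59 43 44
f 59 44 60
f 60 44 45
f 60 45 46



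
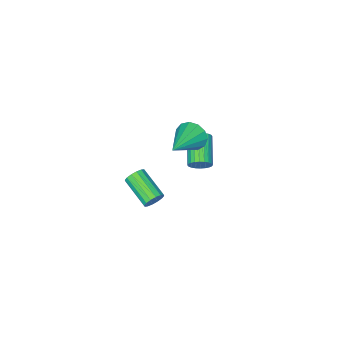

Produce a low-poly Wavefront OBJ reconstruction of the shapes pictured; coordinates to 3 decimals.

v -1.869 0.361 -0.547
v -1.434 0.202 -0.183
v -2.415 -0.94 0.492
v -2.851 -0.781 0.127
v -1.538 0.365 -0.059
v -2.52 -0.777 0.616
v -1.694 0.528 -0.009
v -2.675 -0.614 0.665
v -1.876 0.665 -0.042
v -2.857 -0.477 0.633
v -2.057 0.756 -0.151
v -3.038 -0.386 0.524
v -2.209 0.787 -0.321
v -3.19 -0.355 0.354
v -2.31 0.753 -0.525
v -3.291 -0.389 0.15
v -2.344 0.659 -0.732
v -3.325 -0.483 -0.058
v -2.305 0.52 -0.912
v -3.286 -0.622 -0.237
v -2.2 0.357 -1.036
v -3.182 -0.785 -0.361
v -2.045 0.194 -1.085
v -3.026 -0.948 -0.411
v -1.863 0.057 -1.053
v -2.844 -1.085 -0.378
v -1.682 -0.034 -0.944
v -2.663 -1.176 -0.269
v -1.53 -0.065 -0.774
v -2.511 -1.207 -0.099
v -1.429 -0.031 -0.57
v -2.41 -1.173 0.105
v -1.395 0.063 -0.362
v -2.376 -1.079 0.312
v 3.726 3.664 3.686
v 4.026 3.79 4.079
v 3.894 2.343 4.646
v 3.594 2.216 4.254
v 3.78 3.844 4.16
v 3.648 2.397 4.728
v 3.52 3.85 4.114
v 3.388 2.403 4.682
v 3.316 3.806 3.954
v 3.184 2.359 4.521
v 3.221 3.723 3.721
v 3.089 2.276 4.289
v 3.261 3.625 3.48
v 3.129 2.178 4.047
v 3.426 3.537 3.294
v 3.294 2.09 3.861
v 3.672 3.483 3.212
v 3.54 2.036 3.78
v 3.932 3.477 3.258
v 3.8 2.03 3.826
v 4.136 3.521 3.419
v 4.004 2.074 3.986
v 4.231 3.604 3.651
v 4.099 2.157 4.219
v 4.191 3.702 3.893
v 4.059 2.255 4.46
v -1.8 -0.183 1.388
v -1.424 -0.492 0.728
v -0.04 0.503 2.072
v -1.548 -0.061 0.617
v -1.753 0.331 0.751
v -1.973 0.56 1.087
v -2.138 0.552 1.518
v -2.196 0.312 1.908
v -2.128 -0.086 2.133
v -1.956 -0.515 2.121
v -1.735 -0.838 1.876
v -1.534 -0.954 1.476
v -1.418 -0.825 1.048
f 2 1 5
f 2 5 3
f 3 5 6
f 3 6 4
f 5 1 7
f 5 7 6
f 6 7 8
f 6 8 4
f 7 1 9
f 7 9 8
f 8 9 10
f 8 10 4
f 9 1 11
f 9 11 10
f 10 11 12
f 10 12 4
f 11 1 13
f 11 13 12
f 12 13 14
f 12 14 4
f 13 1 15
f 13 15 14
f 14 15 16
f 14 16 4
f 15 1 17
f 15 17 16
f 16 17 18
f 16 18 4
f 17 1 19
f 17 19 18
f 18 19 20
f 18 20 4
f 19 1 21
f 19 21 20
f 20 21 22
f 20 22 4
f 21 1 23
f 21 23 22
f 22 23 24
f 22 24 4
f 23 1 25
f 23 25 24
f 24 25 26
f 24 26 4
f 25 1 27
f 25 27 26
f 26 27 28
f 26 28 4
f 27 1 29
f 27 29 28
f 28 29 30
f 28 30 4
f 29 1 31
f 29 31 30
f 30 31 32
f 30 32 4
f 31 1 33
f 31 33 32
f 32 33 34
f 32 34 4
f 33 1 2
f 33 2 34
f 34 2 3
f 34 3 4
f 36 35 39
f 36 39 37
f 37 39 40
f 37 40 38
f 39 35 41
f 39 41 40
f 40 41 42
f 40 42 38
f 41 35 43
f 41 43 42
f 42 43 44
f 42 44 38
f 43 35 45
f 43 45 44
f 44 45 46
f 44 46 38
f 45 35 47
f 45 47 46
f 46 47 48
f 46 48 38
f 47 35 49
f 47 49 48
f 48 49 50
f 48 50 38
f 49 35 51
f 49 51 50
f 50 51 52
f 50 52 38
f 51 35 53
f 51 53 52
f 52 53 54
f 52 54 38
f 53 35 55
f 53 55 54
f 54 55 56
f 54 56 38
f 55 35 57
f 55 57 56
f 56 57 58
f 56 58 38
f 57 35 59
f 57 59 58
f 58 59 60
f 58 60 38
f 59 35 36
f 59 36 60
f 60 36 37
f 60 37 38
f 62 61 64
f 62 64 63
f 64 61 65
f 64 65 63
f 65 61 66
f 65 66 63
f 66 61 67
f 66 67 63
f 67 61 68
f 67 68 63
f 68 61 69
f 68 69 63
f 69 61 70
f 69 70 63
f 70 61 71
f 70 71 63
f 71 61 72
f 71 72 63
f 72 61 73
f 72 73 63
f 73 61 62
f 73 62 63



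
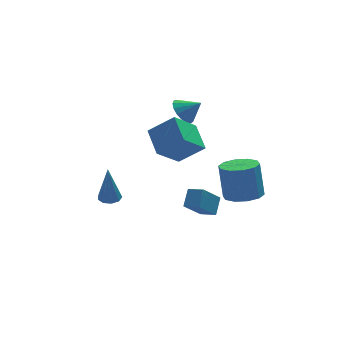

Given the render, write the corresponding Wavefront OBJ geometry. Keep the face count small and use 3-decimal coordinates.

v 2.921 -2.71 -2.233
v 3.926 -2.539 -2.252
v 3.865 -1.978 -0.385
v 2.859 -2.15 -0.367
v 3.634 -2.006 -2.421
v 3.573 -1.446 -0.555
v 3.07 -1.743 -2.519
v 3.009 -1.182 -0.653
v 2.449 -1.849 -2.508
v 2.387 -1.288 -0.641
v 2.008 -2.284 -2.392
v 1.946 -1.723 -0.525
v 1.915 -2.882 -2.215
v 1.854 -2.321 -0.348
v 2.207 -3.414 -2.045
v 2.146 -2.854 -0.179
v 2.771 -3.678 -1.947
v 2.71 -3.117 -0.081
v 3.393 -3.572 -1.959
v 3.331 -3.011 -0.092
v 3.834 -3.137 -2.075
v 3.772 -2.576 -0.208
v -1.357 -2.285 1.457
v -0.166 -2.758 2.481
v -1.353 -0.822 2.129
v -0.162 -1.295 3.152
v -0.078 -1.725 0.228
v 1.113 -2.198 1.251
v -0.074 -0.262 0.899
v 1.117 -0.735 1.923
v 0.702 -0.005 2.562
v 1.254 0.08 1.975
v 1.498 -0.375 3.258
v 1.256 0.423 2.155
v 1.131 0.668 2.428
v 0.908 0.759 2.732
v 0.637 0.675 2.997
v 0.382 0.435 3.162
v 0.2 0.094 3.19
v 0.132 -0.27 3.074
v 0.196 -0.573 2.841
v 0.375 -0.746 2.544
v 0.629 -0.75 2.251
v 0.9 -0.583 2.029
v 1.125 -0.283 1.93
v 0.606 -2.791 -2.509
v 1.069 -2.095 -1.825
v 0.029 -2.142 -2.779
v 0.491 -1.446 -2.095
v 1.629 -2.354 -3.645
v 2.091 -1.658 -2.961
v 1.051 -1.705 -3.915
v 1.514 -1.009 -3.231
v -3.592 -1.872 -1.478
v -3.032 -2.057 -1.461
v -3.688 -1.968 0.618
v -3.045 -1.654 -1.443
v -3.313 -1.353 -1.441
v -3.712 -1.295 -1.457
v -4.055 -1.506 -1.482
v -4.181 -1.889 -1.506
v -4.032 -2.263 -1.516
v -3.676 -2.455 -1.508
v -3.282 -2.373 -1.487
f 2 1 5
f 2 5 3
f 3 5 6
f 3 6 4
f 5 1 7
f 5 7 6
f 6 7 8
f 6 8 4
f 7 1 9
f 7 9 8
f 8 9 10
f 8 10 4
f 9 1 11
f 9 11 10
f 10 11 12
f 10 12 4
f 11 1 13
f 11 13 12
f 12 13 14
f 12 14 4
f 13 1 15
f 13 15 14
f 14 15 16
f 14 16 4
f 15 1 17
f 15 17 16
f 16 17 18
f 16 18 4
f 17 1 19
f 17 19 18
f 18 19 20
f 18 20 4
f 19 1 21
f 19 21 20
f 20 21 22
f 20 22 4
f 21 1 2
f 21 2 22
f 22 2 3
f 22 3 4
f 24 26 23
f 27 24 23
f 23 26 25
f 25 27 23
f 24 30 26
f 28 24 27
f 28 30 24
f 26 30 25
f 29 27 25
f 25 30 29
f 29 28 27
f 30 28 29
f 32 31 34
f 32 34 33
f 34 31 35
f 34 35 33
f 35 31 36
f 35 36 33
f 36 31 37
f 36 37 33
f 37 31 38
f 37 38 33
f 38 31 39
f 38 39 33
f 39 31 40
f 39 40 33
f 40 31 41
f 40 41 33
f 41 31 42
f 41 42 33
f 42 31 43
f 42 43 33
f 43 31 44
f 43 44 33
f 44 31 45
f 44 45 33
f 45 31 32
f 45 32 33
f 47 49 46
f 50 47 46
f 46 49 48
f 48 50 46
f 47 53 49
f 51 47 50
f 51 53 47
f 49 53 48
f 52 50 48
f 48 53 52
f 52 51 50
f 53 51 52
f 55 54 57
f 55 57 56
f 57 54 58
f 57 58 56
f 58 54 59
f 58 59 56
f 59 54 60
f 59 60 56
f 60 54 61
f 60 61 56
f 61 54 62
f 61 62 56
f 62 54 63
f 62 63 56
f 63 54 64
f 63 64 56
f 64 54 55
f 64 55 56



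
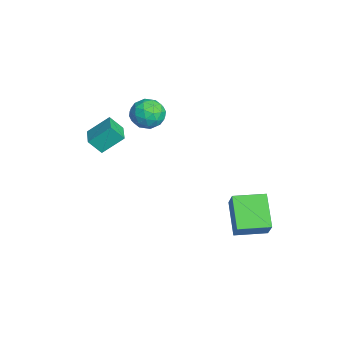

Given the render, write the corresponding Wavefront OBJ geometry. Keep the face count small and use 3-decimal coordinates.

v -3.293 -0.134 2.315
v -2.646 -0.885 2.665
v -4.254 -1.315 1.555
v -3.607 -2.066 1.905
v -4.215 -1.539 2.582
v -3.621 -0.809 3.051
v -3.279 -1.391 1.169
v -2.685 -0.661 1.638
v -2.638 -1.662 1.956
v -3.216 -1.754 2.83
v -3.684 -0.446 1.39
v -4.262 -0.538 2.264
v -2.885 -0.406 2.556
v -4.015 -1.794 1.664
v -4.372 -1.484 2.062
v -3.992 -1.926 2.267
v -3.458 -0.361 2.784
v -3.078 -0.803 2.989
v -4 -1.187 2.941
v -3.822 -1.397 1.231
v -3.442 -1.839 1.436
v -2.908 -0.274 1.953
v -2.528 -0.716 2.158
v -2.9 -1.013 1.279
v -2.5 -1.304 2.345
v -3.065 -1.998 1.899
v -2.872 -1.602 1.466
v -2.523 -1.173 1.742
v -2.84 -1.358 2.859
v -3.405 -2.052 2.413
v -3.762 -1.742 2.81
v -3.413 -1.313 3.086
v -2.835 -1.815 2.443
v -3.495 -0.148 1.807
v -4.06 -0.842 1.361
v -3.487 -0.887 1.134
v -3.138 -0.458 1.41
v -3.835 -0.202 2.321
v -4.4 -0.896 1.875
v -4.377 -1.027 2.478
v -4.028 -0.598 2.754
v -4.065 -0.385 1.777
v -4.646 -4.269 0.118
v -4.691 -3.033 1.149
v -4.531 -3.546 -0.743
v -4.576 -2.31 0.288
v -3.264 -4.33 0.252
v -3.309 -3.094 1.283
v -3.149 -3.607 -0.609
v -3.194 -2.371 0.422
v 3.027 2.603 -3.141
v 1.333 2.587 -1.835
v 2.995 4.402 -3.161
v 1.301 4.387 -1.854
v 3.979 2.633 -1.906
v 2.285 2.618 -0.599
v 3.947 4.433 -1.925
v 2.253 4.417 -0.619
f 1 38 17
f 38 12 41
f 17 41 6
f 38 41 17
f 1 17 13
f 17 6 18
f 13 18 2
f 17 18 13
f 1 13 22
f 13 2 23
f 22 23 8
f 13 23 22
f 1 22 34
f 22 8 37
f 34 37 11
f 22 37 34
f 1 34 38
f 34 11 42
f 38 42 12
f 34 42 38
f 2 18 29
f 18 6 32
f 29 32 10
f 18 32 29
f 6 41 19
f 41 12 40
f 19 40 5
f 41 40 19
f 12 42 39
f 42 11 35
f 39 35 3
f 42 35 39
f 11 37 36
f 37 8 24
f 36 24 7
f 37 24 36
f 8 23 28
f 23 2 25
f 28 25 9
f 23 25 28
f 4 30 16
f 30 10 31
f 16 31 5
f 30 31 16
f 4 16 14
f 16 5 15
f 14 15 3
f 16 15 14
f 4 14 21
f 14 3 20
f 21 20 7
f 14 20 21
f 4 21 26
f 21 7 27
f 26 27 9
f 21 27 26
f 4 26 30
f 26 9 33
f 30 33 10
f 26 33 30
f 5 31 19
f 31 10 32
f 19 32 6
f 31 32 19
f 3 15 39
f 15 5 40
f 39 40 12
f 15 40 39
f 7 20 36
f 20 3 35
f 36 35 11
f 20 35 36
f 9 27 28
f 27 7 24
f 28 24 8
f 27 24 28
f 10 33 29
f 33 9 25
f 29 25 2
f 33 25 29
f 44 46 43
f 47 44 43
f 43 46 45
f 45 47 43
f 44 50 46
f 48 44 47
f 48 50 44
f 46 50 45
f 49 47 45
f 45 50 49
f 49 48 47
f 50 48 49
f 52 54 51
f 55 52 51
f 51 54 53
f 53 55 51
f 52 58 54
f 56 52 55
f 56 58 52
f 54 58 53
f 57 55 53
f 53 58 57
f 57 56 55
f 58 56 57



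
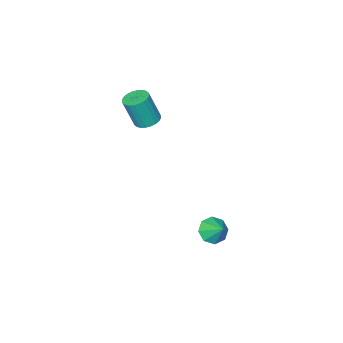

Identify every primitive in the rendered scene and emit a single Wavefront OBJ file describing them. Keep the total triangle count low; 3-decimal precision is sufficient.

v 2.638 3.317 -2.464
v 3.337 3.428 -2.741
v 2.782 4.123 -1.776
v 2.934 3.74 -3.022
v 2.357 3.804 -2.976
v 1.945 3.583 -2.63
v 1.939 3.206 -2.187
v 2.342 2.894 -1.907
v 2.918 2.83 -1.953
v 3.33 3.051 -2.298
v 2.744 -1.085 2.865
v 3.162 -1.551 2.655
v 3.594 -1.88 4.245
v 3.176 -1.415 4.455
v 3.315 -1.343 2.657
v 3.746 -1.673 4.246
v 3.38 -1.096 2.69
v 3.812 -1.426 4.28
v 3.349 -0.848 2.75
v 3.781 -1.178 4.34
v 3.226 -0.635 2.828
v 3.658 -0.965 4.417
v 3.029 -0.492 2.911
v 3.461 -0.821 4.501
v 2.789 -0.438 2.987
v 3.221 -0.768 4.577
v 2.542 -0.483 3.045
v 2.974 -0.813 4.635
v 2.326 -0.62 3.075
v 2.758 -0.949 4.665
v 2.174 -0.827 3.074
v 2.605 -1.157 4.663
v 2.108 -1.074 3.04
v 2.54 -1.404 4.63
v 2.139 -1.322 2.98
v 2.571 -1.652 4.57
v 2.262 -1.535 2.903
v 2.694 -1.865 4.492
v 2.459 -1.679 2.819
v 2.891 -2.008 4.409
v 2.699 -1.732 2.743
v 3.131 -2.062 4.333
v 2.946 -1.687 2.685
v 3.378 -2.017 4.275
f 2 1 4
f 2 4 3
f 4 1 5
f 4 5 3
f 5 1 6
f 5 6 3
f 6 1 7
f 6 7 3
f 7 1 8
f 7 8 3
f 8 1 9
f 8 9 3
f 9 1 10
f 9 10 3
f 10 1 2
f 10 2 3
f 12 11 15
f 12 15 13
f 13 15 16
f 13 16 14
f 15 11 17
f 15 17 16
f 16 17 18
f 16 18 14
f 17 11 19
f 17 19 18
f 18 19 20
f 18 20 14
f 19 11 21
f 19 21 20
f 20 21 22
f 20 22 14
f 21 11 23
f 21 23 22
f 22 23 24
f 22 24 14
f 23 11 25
f 23 25 24
f 24 25 26
f 24 26 14
f 25 11 27
f 25 27 26
f 26 27 28
f 26 28 14
f 27 11 29
f 27 29 28
f 28 29 30
f 28 30 14
f 29 11 31
f 29 31 30
f 30 31 32
f 30 32 14
f 31 11 33
f 31 33 32
f 32 33 34
f 32 34 14
f 33 11 35
f 33 35 34
f 34 35 36
f 34 36 14
f 35 11 37
f 35 37 36
f 36 37 38
f 36 38 14
f 37 11 39
f 37 39 38
f 38 39 40
f 38 40 14
f 39 11 41
f 39 41 40
f 40 41 42
f 40 42 14
f 41 11 43
f 41 43 42
f 42 43 44
f 42 44 14
f 43 11 12
f 43 12 44
f 44 12 13
f 44 13 14



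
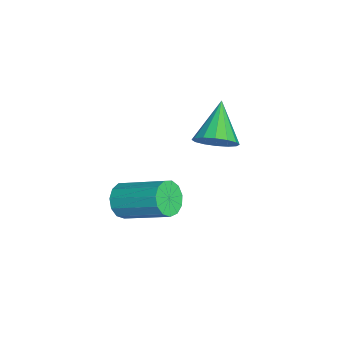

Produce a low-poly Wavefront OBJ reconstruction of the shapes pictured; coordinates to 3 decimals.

v -1.24 -0.897 2.988
v -0.744 -0.457 3.612
v -2.8 -0.703 4.092
v -0.906 -0.12 3.325
v -1.157 0.008 2.948
v -1.43 -0.105 2.581
v -1.653 -0.431 2.324
v -1.765 -0.882 2.245
v -1.737 -1.336 2.365
v -1.575 -1.673 2.651
v -1.324 -1.802 3.029
v -1.051 -1.688 3.395
v -0.828 -1.363 3.652
v -0.716 -0.912 3.732
v 1.893 -4.205 2.421
v 2.261 -4.675 2.907
v 3.075 -2.966 3.945
v 2.707 -2.495 3.459
v 2.533 -4.604 2.576
v 3.347 -2.894 3.615
v 2.602 -4.406 2.196
v 3.416 -2.696 3.235
v 2.445 -4.144 1.888
v 3.259 -2.434 2.926
v 2.114 -3.902 1.748
v 2.928 -2.192 2.787
v 1.712 -3.755 1.822
v 2.526 -2.045 2.861
v 1.368 -3.752 2.086
v 2.182 -2.042 3.125
v 1.19 -3.892 2.456
v 2.004 -2.182 3.495
v 1.236 -4.132 2.815
v 2.05 -2.422 3.854
v 1.49 -4.395 3.049
v 2.304 -2.685 4.088
v 1.872 -4.597 3.083
v 2.686 -2.887 4.122
f 2 1 4
f 2 4 3
f 4 1 5
f 4 5 3
f 5 1 6
f 5 6 3
f 6 1 7
f 6 7 3
f 7 1 8
f 7 8 3
f 8 1 9
f 8 9 3
f 9 1 10
f 9 10 3
f 10 1 11
f 10 11 3
f 11 1 12
f 11 12 3
f 12 1 13
f 12 13 3
f 13 1 14
f 13 14 3
f 14 1 2
f 14 2 3
f 16 15 19
f 16 19 17
f 17 19 20
f 17 20 18
f 19 15 21
f 19 21 20
f 20 21 22
f 20 22 18
f 21 15 23
f 21 23 22
f 22 23 24
f 22 24 18
f 23 15 25
f 23 25 24
f 24 25 26
f 24 26 18
f 25 15 27
f 25 27 26
f 26 27 28
f 26 28 18
f 27 15 29
f 27 29 28
f 28 29 30
f 28 30 18
f 29 15 31
f 29 31 30
f 30 31 32
f 30 32 18
f 31 15 33
f 31 33 32
f 32 33 34
f 32 34 18
f 33 15 35
f 33 35 34
f 34 35 36
f 34 36 18
f 35 15 37
f 35 37 36
f 36 37 38
f 36 38 18
f 37 15 16
f 37 16 38
f 38 16 17
f 38 17 18



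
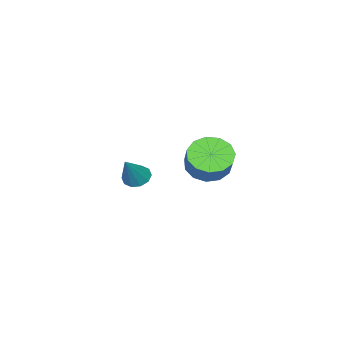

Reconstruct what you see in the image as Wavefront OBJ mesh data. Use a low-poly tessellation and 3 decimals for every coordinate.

v -3.538 3.363 -1.921
v -2.661 3.268 -2.473
v -1.965 3.982 -1.49
v -2.842 4.077 -0.939
v -2.917 3.764 -2.653
v -2.221 4.478 -1.67
v -3.369 4.133 -2.6
v -2.673 4.847 -1.617
v -3.875 4.257 -2.332
v -3.179 4.971 -1.349
v -4.274 4.098 -1.934
v -3.578 4.811 -0.951
v -4.439 3.705 -1.531
v -3.744 4.419 -0.549
v -4.319 3.204 -1.253
v -3.623 3.917 -0.27
v -3.95 2.753 -1.187
v -3.254 3.467 -0.204
v -3.45 2.496 -1.354
v -2.754 3.21 -0.371
v -2.979 2.514 -1.701
v -2.283 3.228 -0.718
v -2.685 2.802 -2.118
v -1.989 3.516 -1.135
v 1.518 3.761 -0.842
v 1.992 3.51 -1.172
v 2.482 3.999 0.362
v 1.986 3.892 -1.242
v 1.802 4.225 -1.16
v 1.509 4.381 -0.956
v 1.219 4.3 -0.709
v 1.044 4.013 -0.512
v 1.05 3.63 -0.441
v 1.235 3.297 -0.523
v 1.528 3.142 -0.727
v 1.817 3.223 -0.975
f 2 1 5
f 2 5 3
f 3 5 6
f 3 6 4
f 5 1 7
f 5 7 6
f 6 7 8
f 6 8 4
f 7 1 9
f 7 9 8
f 8 9 10
f 8 10 4
f 9 1 11
f 9 11 10
f 10 11 12
f 10 12 4
f 11 1 13
f 11 13 12
f 12 13 14
f 12 14 4
f 13 1 15
f 13 15 14
f 14 15 16
f 14 16 4
f 15 1 17
f 15 17 16
f 16 17 18
f 16 18 4
f 17 1 19
f 17 19 18
f 18 19 20
f 18 20 4
f 19 1 21
f 19 21 20
f 20 21 22
f 20 22 4
f 21 1 23
f 21 23 22
f 22 23 24
f 22 24 4
f 23 1 2
f 23 2 24
f 24 2 3
f 24 3 4
f 26 25 28
f 26 28 27
f 28 25 29
f 28 29 27
f 29 25 30
f 29 30 27
f 30 25 31
f 30 31 27
f 31 25 32
f 31 32 27
f 32 25 33
f 32 33 27
f 33 25 34
f 33 34 27
f 34 25 35
f 34 35 27
f 35 25 36
f 35 36 27
f 36 25 26
f 36 26 27



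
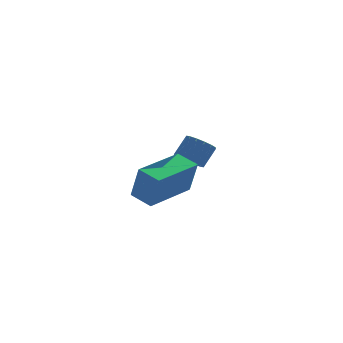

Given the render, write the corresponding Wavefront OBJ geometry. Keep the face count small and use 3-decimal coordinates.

v -0.856 -3.883 -3.155
v -0.633 -4.157 -1.728
v 0.981 -2.709 -3.216
v 1.203 -2.983 -1.789
v -0.343 -4.697 -3.391
v -0.121 -4.971 -1.964
v 1.493 -3.523 -3.452
v 1.716 -3.797 -2.025
v 2.677 0.368 -4.107
v 3.167 0.469 -4.552
v 3.794 0.834 -3.779
v 3.303 0.732 -3.333
v 2.988 0.766 -4.547
v 3.614 1.131 -3.773
v 2.725 0.956 -4.423
v 3.352 1.321 -3.65
v 2.449 0.988 -4.215
v 3.076 1.353 -3.442
v 2.235 0.855 -3.978
v 2.861 1.219 -3.205
v 2.138 0.59 -3.775
v 2.765 0.955 -3.002
v 2.186 0.266 -3.661
v 2.813 0.631 -2.888
v 2.366 -0.031 -3.667
v 2.992 0.334 -2.893
v 2.628 -0.221 -3.79
v 3.255 0.144 -3.017
v 2.904 -0.253 -3.998
v 3.531 0.112 -3.225
v 3.119 -0.119 -4.235
v 3.745 0.245 -3.462
v 3.215 0.145 -4.438
v 3.842 0.51 -3.665
f 2 4 1
f 5 2 1
f 1 4 3
f 3 5 1
f 2 8 4
f 6 2 5
f 6 8 2
f 4 8 3
f 7 5 3
f 3 8 7
f 7 6 5
f 8 6 7
f 10 9 13
f 10 13 11
f 11 13 14
f 11 14 12
f 13 9 15
f 13 15 14
f 14 15 16
f 14 16 12
f 15 9 17
f 15 17 16
f 16 17 18
f 16 18 12
f 17 9 19
f 17 19 18
f 18 19 20
f 18 20 12
f 19 9 21
f 19 21 20
f 20 21 22
f 20 22 12
f 21 9 23
f 21 23 22
f 22 23 24
f 22 24 12
f 23 9 25
f 23 25 24
f 24 25 26
f 24 26 12
f 25 9 27
f 25 27 26
f 26 27 28
f 26 28 12
f 27 9 29
f 27 29 28
f 28 29 30
f 28 30 12
f 29 9 31
f 29 31 30
f 30 31 32
f 30 32 12
f 31 9 33
f 31 33 32
f 32 33 34
f 32 34 12
f 33 9 10
f 33 10 34
f 34 10 11
f 34 11 12



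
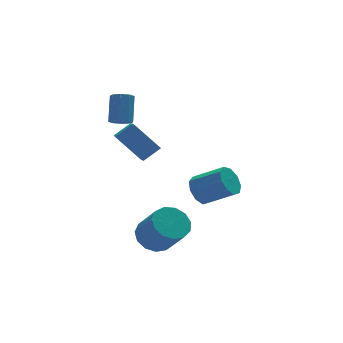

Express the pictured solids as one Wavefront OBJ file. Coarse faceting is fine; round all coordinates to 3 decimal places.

v -0.577 2.317 -0.18
v -1.049 0.856 0.618
v -1.629 3.455 1.281
v -2.102 1.994 2.079
v 0.422 2.366 0.501
v -0.051 0.905 1.299
v -0.631 3.504 1.962
v -1.103 2.043 2.76
v -1.324 3.213 2.366
v -0.763 2.887 2.395
v -0.254 3.881 3.742
v -0.816 4.207 3.714
v -0.738 3.282 2.094
v -0.23 4.276 3.441
v -1.057 3.637 1.953
v -0.548 4.631 3.3
v -1.532 3.743 2.054
v -1.024 4.738 3.401
v -1.886 3.539 2.338
v -1.377 4.533 3.685
v -1.91 3.144 2.639
v -1.402 4.138 3.986
v -1.592 2.789 2.78
v -1.083 3.783 4.127
v -1.116 2.682 2.679
v -0.608 3.677 4.026
v 1.879 0.306 -2.054
v 2.232 -0.065 -2.866
v 3.494 -1.157 -1.818
v 3.141 -0.786 -1.006
v 2.566 0.477 -2.703
v 3.827 -0.615 -1.655
v 2.578 0.938 -2.236
v 3.84 -0.153 -1.189
v 2.263 1.104 -1.684
v 3.525 0.013 -0.637
v 1.769 0.896 -1.305
v 3.03 -0.195 -0.258
v 1.326 0.412 -1.276
v 2.588 -0.679 -0.229
v 1.142 -0.122 -1.611
v 2.404 -1.213 -0.564
v 1.303 -0.456 -2.153
v 2.565 -1.547 -1.106
v 1.734 -0.433 -2.649
v 2.995 -1.525 -1.601
v -1.294 -1.079 -3.873
v -0.321 -0.587 -3.729
v 0.087 -1.869 -2.104
v -0.886 -2.361 -2.247
v -0.727 -0.275 -3.381
v -0.319 -1.557 -1.755
v -1.314 -0.218 -3.188
v -0.906 -1.5 -1.563
v -1.894 -0.434 -3.213
v -1.486 -1.717 -1.588
v -2.284 -0.855 -3.448
v -1.876 -2.138 -1.823
v -2.359 -1.348 -3.817
v -1.951 -2.63 -2.192
v -2.097 -1.754 -4.204
v -1.688 -3.037 -2.579
v -1.579 -1.947 -4.486
v -1.171 -3.229 -2.86
v -0.971 -1.864 -4.573
v -0.563 -3.146 -2.947
v -0.466 -1.531 -4.438
v -0.057 -2.813 -2.812
v -0.223 -1.055 -4.123
v 0.185 -2.338 -2.498
f 2 4 1
f 5 2 1
f 1 4 3
f 3 5 1
f 2 8 4
f 6 2 5
f 6 8 2
f 4 8 3
f 7 5 3
f 3 8 7
f 7 6 5
f 8 6 7
f 10 9 13
f 10 13 11
f 11 13 14
f 11 14 12
f 13 9 15
f 13 15 14
f 14 15 16
f 14 16 12
f 15 9 17
f 15 17 16
f 16 17 18
f 16 18 12
f 17 9 19
f 17 19 18
f 18 19 20
f 18 20 12
f 19 9 21
f 19 21 20
f 20 21 22
f 20 22 12
f 21 9 23
f 21 23 22
f 22 23 24
f 22 24 12
f 23 9 25
f 23 25 24
f 24 25 26
f 24 26 12
f 25 9 10
f 25 10 26
f 26 10 11
f 26 11 12
f 28 27 31
f 28 31 29
f 29 31 32
f 29 32 30
f 31 27 33
f 31 33 32
f 32 33 34
f 32 34 30
f 33 27 35
f 33 35 34
f 34 35 36
f 34 36 30
f 35 27 37
f 35 37 36
f 36 37 38
f 36 38 30
f 37 27 39
f 37 39 38
f 38 39 40
f 38 40 30
f 39 27 41
f 39 41 40
f 40 41 42
f 40 42 30
f 41 27 43
f 41 43 42
f 42 43 44
f 42 44 30
f 43 27 45
f 43 45 44
f 44 45 46
f 44 46 30
f 45 27 28
f 45 28 46
f 46 28 29
f 46 29 30
f 48 47 51
f 48 51 49
f 49 51 52
f 49 52 50
f 51 47 53
f 51 53 52
f 52 53 54
f 52 54 50
f 53 47 55
f 53 55 54
f 54 55 56
f 54 56 50
f 55 47 57
f 55 57 56
f 56 57 58
f 56 58 50
f 57 47 59
f 57 59 58
f 58 59 60
f 58 60 50
f 59 47 61
f 59 61 60
f 60 61 62
f 60 62 50
f 61 47 63
f 61 63 62
f 62 63 64
f 62 64 50
f 63 47 65
f 63 65 64
f 64 65 66
f 64 66 50
f 65 47 67
f 65 67 66
f 66 67 68
f 66 68 50
f 67 47 69
f 67 69 68
f 68 69 70
f 68 70 50
f 69 47 48
f 69 48 70
f 70 48 49
f 70 49 50



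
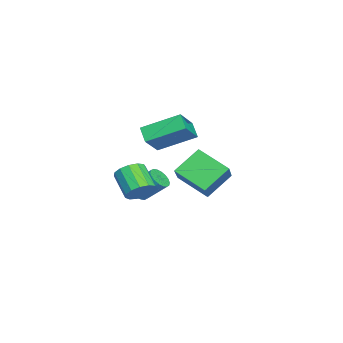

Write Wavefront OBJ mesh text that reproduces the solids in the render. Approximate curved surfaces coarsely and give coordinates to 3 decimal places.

v 2.487 0.263 2.552
v 2.233 2.015 3.416
v 1.401 0.55 1.651
v 1.147 2.302 2.515
v 3.073 0.638 1.965
v 2.819 2.39 2.829
v 1.987 0.925 1.064
v 1.733 2.677 1.928
v -1.571 -0.879 -3.108
v -1.072 -1.16 -2.844
v -0.99 -0.081 -1.849
v -1.489 0.199 -2.112
v -0.955 -0.992 -3.036
v -0.874 0.087 -2.041
v -0.96 -0.801 -3.242
v -0.879 0.277 -2.247
v -1.086 -0.627 -3.421
v -1.005 0.452 -2.426
v -1.308 -0.502 -3.538
v -1.227 0.577 -2.543
v -1.582 -0.452 -3.57
v -1.501 0.627 -2.575
v -1.854 -0.486 -3.51
v -1.773 0.592 -2.515
v -2.07 -0.599 -3.371
v -1.988 0.48 -2.376
v -2.186 -0.767 -3.179
v -2.105 0.312 -2.184
v -2.181 -0.957 -2.973
v -2.1 0.121 -1.978
v -2.055 -1.132 -2.794
v -1.974 -0.053 -1.799
v -1.833 -1.257 -2.677
v -1.752 -0.178 -1.682
v -1.559 -1.307 -2.645
v -1.478 -0.228 -1.65
v -1.287 -1.272 -2.705
v -1.206 -0.194 -1.71
v 3.949 3.604 -0.731
v 3.5 2.182 0.107
v 3.106 4.47 0.287
v 2.657 3.048 1.125
v 5.243 3.752 0.215
v 4.794 2.33 1.053
v 4.4 4.618 1.233
v 3.951 3.196 2.071
v 2.77 0.367 -1.262
v 3.289 0.45 -0.713
v 2.429 -0.285 0.211
v 1.91 -0.367 -0.338
v 3.029 0.789 -0.685
v 2.169 0.054 0.239
v 2.687 0.994 -0.84
v 1.827 0.259 0.083
v 2.371 1.001 -1.129
v 1.511 0.266 -0.206
v 2.182 0.806 -1.46
v 1.322 0.071 -0.537
v 2.179 0.472 -1.728
v 1.319 -0.263 -0.805
v 2.364 0.105 -1.848
v 1.504 -0.63 -0.925
v 2.678 -0.179 -1.782
v 1.818 -0.914 -0.859
v 3.021 -0.289 -1.551
v 2.161 -1.024 -0.627
v 3.284 -0.191 -1.227
v 2.424 -0.926 -0.304
v 3.384 0.084 -0.915
v 2.524 -0.651 0.008
f 2 4 1
f 5 2 1
f 1 4 3
f 3 5 1
f 2 8 4
f 6 2 5
f 6 8 2
f 4 8 3
f 7 5 3
f 3 8 7
f 7 6 5
f 8 6 7
f 10 9 13
f 10 13 11
f 11 13 14
f 11 14 12
f 13 9 15
f 13 15 14
f 14 15 16
f 14 16 12
f 15 9 17
f 15 17 16
f 16 17 18
f 16 18 12
f 17 9 19
f 17 19 18
f 18 19 20
f 18 20 12
f 19 9 21
f 19 21 20
f 20 21 22
f 20 22 12
f 21 9 23
f 21 23 22
f 22 23 24
f 22 24 12
f 23 9 25
f 23 25 24
f 24 25 26
f 24 26 12
f 25 9 27
f 25 27 26
f 26 27 28
f 26 28 12
f 27 9 29
f 27 29 28
f 28 29 30
f 28 30 12
f 29 9 31
f 29 31 30
f 30 31 32
f 30 32 12
f 31 9 33
f 31 33 32
f 32 33 34
f 32 34 12
f 33 9 35
f 33 35 34
f 34 35 36
f 34 36 12
f 35 9 37
f 35 37 36
f 36 37 38
f 36 38 12
f 37 9 10
f 37 10 38
f 38 10 11
f 38 11 12
f 40 42 39
f 43 40 39
f 39 42 41
f 41 43 39
f 40 46 42
f 44 40 43
f 44 46 40
f 42 46 41
f 45 43 41
f 41 46 45
f 45 44 43
f 46 44 45
f 48 47 51
f 48 51 49
f 49 51 52
f 49 52 50
f 51 47 53
f 51 53 52
f 52 53 54
f 52 54 50
f 53 47 55
f 53 55 54
f 54 55 56
f 54 56 50
f 55 47 57
f 55 57 56
f 56 57 58
f 56 58 50
f 57 47 59
f 57 59 58
f 58 59 60
f 58 60 50
f 59 47 61
f 59 61 60
f 60 61 62
f 60 62 50
f 61 47 63
f 61 63 62
f 62 63 64
f 62 64 50
f 63 47 65
f 63 65 64
f 64 65 66
f 64 66 50
f 65 47 67
f 65 67 66
f 66 67 68
f 66 68 50
f 67 47 69
f 67 69 68
f 68 69 70
f 68 70 50
f 69 47 48
f 69 48 70
f 70 48 49
f 70 49 50



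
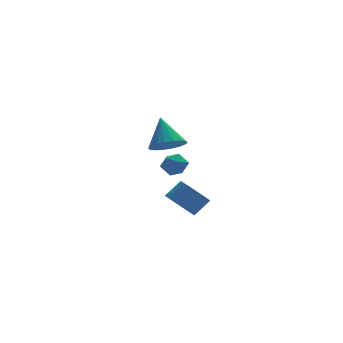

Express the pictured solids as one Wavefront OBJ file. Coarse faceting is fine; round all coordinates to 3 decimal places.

v -0.284 1.985 -0.256
v 0.399 1.864 -0.502
v -0.619 0.916 -0.658
v 0.064 0.795 -0.904
v -0.068 0.817 -0.181
v 0.139 1.478 0.068
v -0.359 1.302 -1.228
v -0.152 1.963 -0.979
v 0.353 1.442 -1.103
v 0.532 1.142 -0.455
v -0.752 1.638 -0.705
v -0.573 1.338 -0.057
v -1.597 -3.372 -0.887
v -1.053 -3.082 -1.501
v -0.258 -2.979 -0.747
v -0.803 -3.268 -0.133
v -1.234 -2.736 -1.357
v -0.44 -2.632 -0.603
v -1.499 -2.535 -1.105
v -0.704 -2.432 -0.352
v -1.786 -2.527 -0.804
v -0.992 -2.423 -0.05
v -2.03 -2.711 -0.522
v -1.235 -2.608 0.232
v -2.175 -3.047 -0.323
v -1.38 -2.944 0.431
v -2.187 -3.458 -0.253
v -1.393 -3.354 0.501
v -2.064 -3.848 -0.329
v -1.27 -3.745 0.425
v -1.835 -4.13 -0.532
v -1.04 -4.026 0.221
v -1.551 -4.238 -0.817
v -0.756 -4.134 -0.063
v -1.277 -4.147 -1.118
v -0.483 -4.044 -0.364
v -1.077 -3.879 -1.365
v -0.283 -3.775 -0.612
v -0.996 -3.495 -1.504
v -0.202 -3.391 -0.75
v -0.069 2.414 0.269
v 0.37 1.748 0.803
v -0.051 3.566 1.691
v 0.697 1.959 0.628
v 0.872 2.261 0.381
v 0.861 2.593 0.112
v 0.665 2.889 -0.126
v 0.324 3.091 -0.285
v -0.095 3.16 -0.335
v -0.508 3.08 -0.265
v -0.835 2.868 -0.089
v -1.011 2.567 0.158
v -0.999 2.235 0.427
v -0.804 1.938 0.664
v -0.463 1.736 0.824
v -0.044 1.668 0.873
f 1 12 6
f 1 6 2
f 1 2 8
f 1 8 11
f 1 11 12
f 2 6 10
f 6 12 5
f 12 11 3
f 11 8 7
f 8 2 9
f 4 10 5
f 4 5 3
f 4 3 7
f 4 7 9
f 4 9 10
f 5 10 6
f 3 5 12
f 7 3 11
f 9 7 8
f 10 9 2
f 14 13 17
f 14 17 15
f 15 17 18
f 15 18 16
f 17 13 19
f 17 19 18
f 18 19 20
f 18 20 16
f 19 13 21
f 19 21 20
f 20 21 22
f 20 22 16
f 21 13 23
f 21 23 22
f 22 23 24
f 22 24 16
f 23 13 25
f 23 25 24
f 24 25 26
f 24 26 16
f 25 13 27
f 25 27 26
f 26 27 28
f 26 28 16
f 27 13 29
f 27 29 28
f 28 29 30
f 28 30 16
f 29 13 31
f 29 31 30
f 30 31 32
f 30 32 16
f 31 13 33
f 31 33 32
f 32 33 34
f 32 34 16
f 33 13 35
f 33 35 34
f 34 35 36
f 34 36 16
f 35 13 37
f 35 37 36
f 36 37 38
f 36 38 16
f 37 13 39
f 37 39 38
f 38 39 40
f 38 40 16
f 39 13 14
f 39 14 40
f 40 14 15
f 40 15 16
f 42 41 44
f 42 44 43
f 44 41 45
f 44 45 43
f 45 41 46
f 45 46 43
f 46 41 47
f 46 47 43
f 47 41 48
f 47 48 43
f 48 41 49
f 48 49 43
f 49 41 50
f 49 50 43
f 50 41 51
f 50 51 43
f 51 41 52
f 51 52 43
f 52 41 53
f 52 53 43
f 53 41 54
f 53 54 43
f 54 41 55
f 54 55 43
f 55 41 56
f 55 56 43
f 56 41 42
f 56 42 43



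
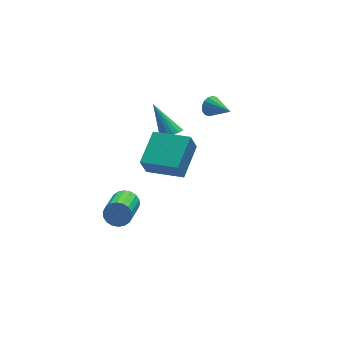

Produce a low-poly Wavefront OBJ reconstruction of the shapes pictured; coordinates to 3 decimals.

v -1.699 -3.018 1.889
v -2.089 -3.155 2.973
v -3.106 -1.562 1.566
v -3.496 -1.699 2.65
v -0.364 -1.581 2.55
v -0.754 -1.718 3.634
v -1.771 -0.125 2.227
v -2.161 -0.262 3.311
v 2.662 3.196 0.471
v 2.899 3.486 1.002
v 3.158 1.844 0.989
v 2.583 3.401 1.082
v 2.289 3.261 0.999
v 2.095 3.104 0.774
v 2.052 2.971 0.468
v 2.173 2.898 0.163
v 2.425 2.905 -0.06
v 2.741 2.99 -0.141
v 3.035 3.13 -0.057
v 3.229 3.288 0.167
v 3.272 3.421 0.474
v 3.151 3.493 0.779
v -0.903 0.257 2.05
v -0.455 0.007 2.449
v -1.277 1.783 3.43
v -0.301 0.191 2.288
v -0.267 0.388 2.079
v -0.358 0.559 1.865
v -0.557 0.671 1.687
v -0.825 0.701 1.581
v -1.108 0.643 1.569
v -1.35 0.508 1.651
v -1.504 0.324 1.813
v -1.539 0.127 2.022
v -1.448 -0.044 2.236
v -1.248 -0.156 2.414
v -0.981 -0.186 2.519
v -0.698 -0.128 2.532
v -2.969 1.668 -4.32
v -2.391 1.562 -3.807
v -3.454 0.046 -2.926
v -4.031 0.152 -3.44
v -2.593 1.795 -3.649
v -3.656 0.28 -2.768
v -2.87 2.004 -3.623
v -3.933 0.488 -2.743
v -3.166 2.146 -3.736
v -4.229 0.63 -2.856
v -3.423 2.193 -3.965
v -4.486 0.677 -3.084
v -3.59 2.136 -4.264
v -4.653 0.621 -3.383
v -3.634 1.987 -4.574
v -4.696 0.471 -3.693
v -3.546 1.774 -4.834
v -4.609 0.258 -3.953
v -3.344 1.54 -4.992
v -4.407 0.025 -4.111
v -3.067 1.332 -5.017
v -4.13 -0.184 -4.137
v -2.771 1.19 -4.904
v -3.834 -0.326 -4.024
v -2.514 1.143 -4.676
v -3.577 -0.373 -3.795
v -2.347 1.199 -4.377
v -3.41 -0.316 -3.496
v -2.304 1.349 -4.067
v -3.366 -0.167 -3.186
f 2 4 1
f 5 2 1
f 1 4 3
f 3 5 1
f 2 8 4
f 6 2 5
f 6 8 2
f 4 8 3
f 7 5 3
f 3 8 7
f 7 6 5
f 8 6 7
f 10 9 12
f 10 12 11
f 12 9 13
f 12 13 11
f 13 9 14
f 13 14 11
f 14 9 15
f 14 15 11
f 15 9 16
f 15 16 11
f 16 9 17
f 16 17 11
f 17 9 18
f 17 18 11
f 18 9 19
f 18 19 11
f 19 9 20
f 19 20 11
f 20 9 21
f 20 21 11
f 21 9 22
f 21 22 11
f 22 9 10
f 22 10 11
f 24 23 26
f 24 26 25
f 26 23 27
f 26 27 25
f 27 23 28
f 27 28 25
f 28 23 29
f 28 29 25
f 29 23 30
f 29 30 25
f 30 23 31
f 30 31 25
f 31 23 32
f 31 32 25
f 32 23 33
f 32 33 25
f 33 23 34
f 33 34 25
f 34 23 35
f 34 35 25
f 35 23 36
f 35 36 25
f 36 23 37
f 36 37 25
f 37 23 38
f 37 38 25
f 38 23 24
f 38 24 25
f 40 39 43
f 40 43 41
f 41 43 44
f 41 44 42
f 43 39 45
f 43 45 44
f 44 45 46
f 44 46 42
f 45 39 47
f 45 47 46
f 46 47 48
f 46 48 42
f 47 39 49
f 47 49 48
f 48 49 50
f 48 50 42
f 49 39 51
f 49 51 50
f 50 51 52
f 50 52 42
f 51 39 53
f 51 53 52
f 52 53 54
f 52 54 42
f 53 39 55
f 53 55 54
f 54 55 56
f 54 56 42
f 55 39 57
f 55 57 56
f 56 57 58
f 56 58 42
f 57 39 59
f 57 59 58
f 58 59 60
f 58 60 42
f 59 39 61
f 59 61 60
f 60 61 62
f 60 62 42
f 61 39 63
f 61 63 62
f 62 63 64
f 62 64 42
f 63 39 65
f 63 65 64
f 64 65 66
f 64 66 42
f 65 39 67
f 65 67 66
f 66 67 68
f 66 68 42
f 67 39 40
f 67 40 68
f 68 40 41
f 68 41 42

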